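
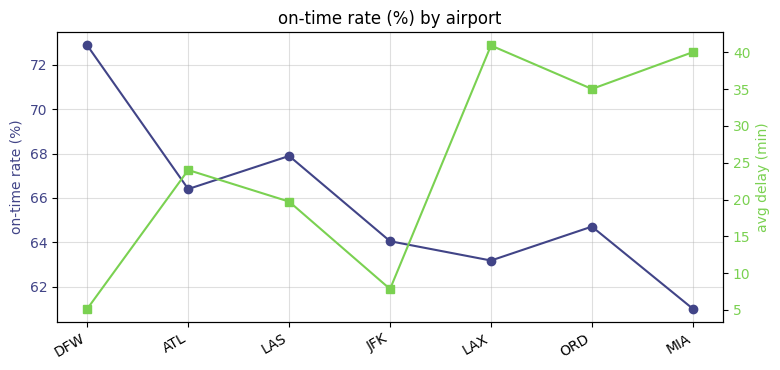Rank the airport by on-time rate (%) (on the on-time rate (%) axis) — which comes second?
LAS

Top 3 (on the on-time rate (%) axis): DFW ≈ 73, LAS ≈ 68, ATL ≈ 66.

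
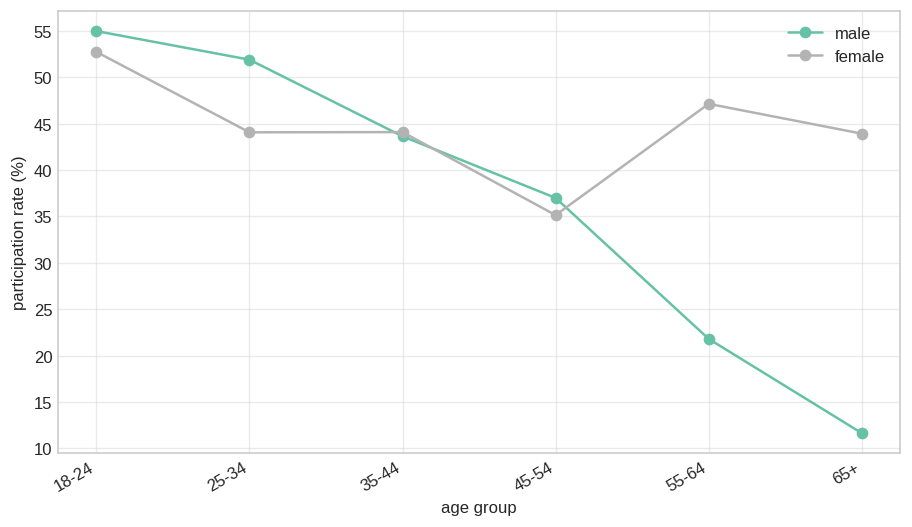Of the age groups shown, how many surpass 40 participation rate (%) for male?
Above 40: 18-24, 25-34, 35-44.

3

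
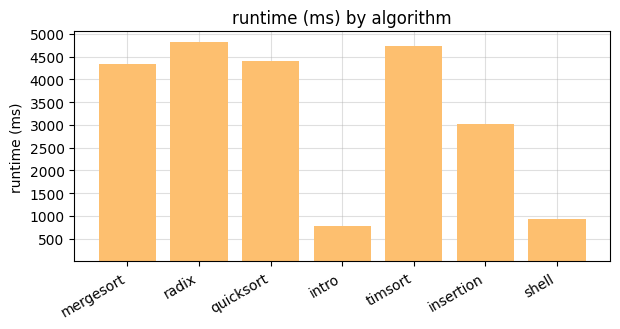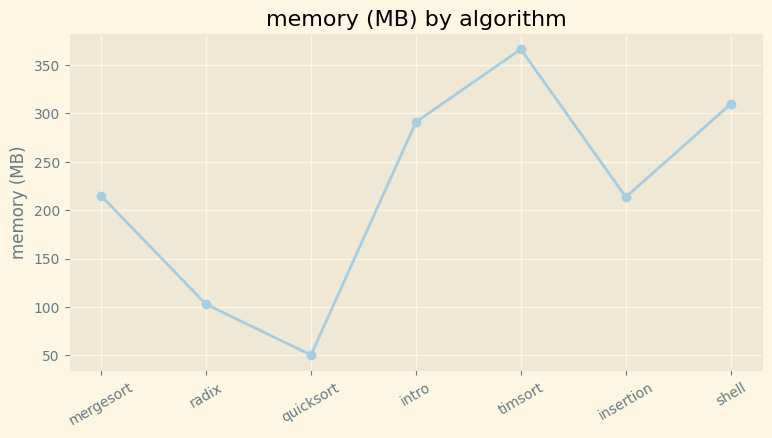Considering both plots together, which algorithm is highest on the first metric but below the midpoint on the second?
radix

Chart 2 median memory (MB) ≈ 200; below-median algorithms: radix, quicksort, insertion. Among those, radix has the highest runtime (ms) (≈ 5000).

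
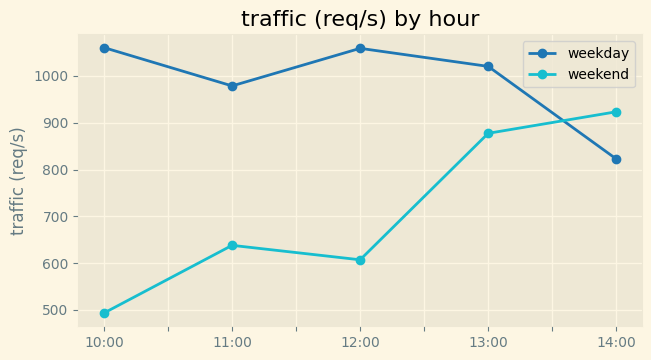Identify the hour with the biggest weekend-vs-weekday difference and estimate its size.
10:00: weekend ≈ 500, weekday ≈ 1050 → gap ≈ 550. Next-largest (12:00) is only ≈ 450.

10:00, ≈ 550 req/s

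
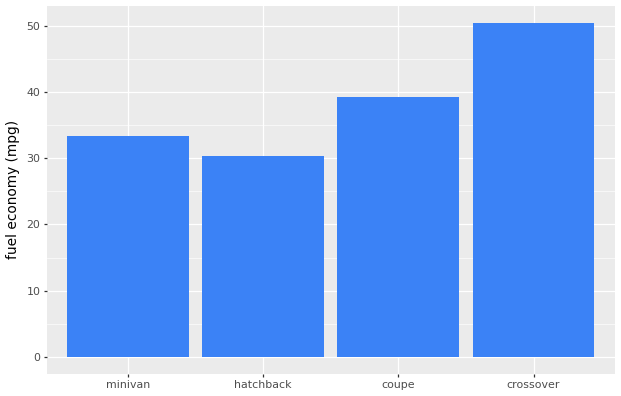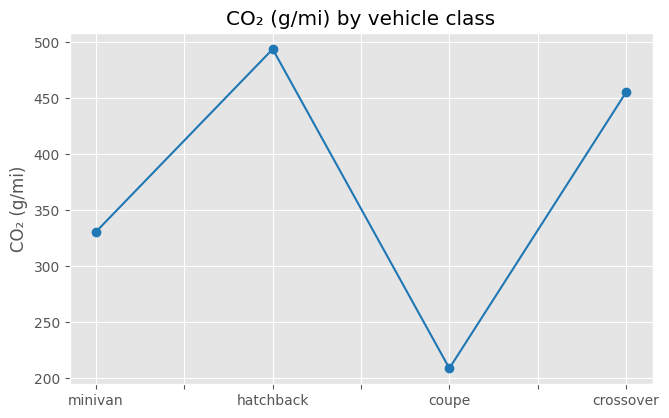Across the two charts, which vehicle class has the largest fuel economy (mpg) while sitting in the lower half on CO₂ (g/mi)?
coupe

Chart 2 median CO₂ (g/mi) ≈ 400; below-median vehicle classes: minivan, coupe. Among those, coupe has the highest fuel economy (mpg) (≈ 40).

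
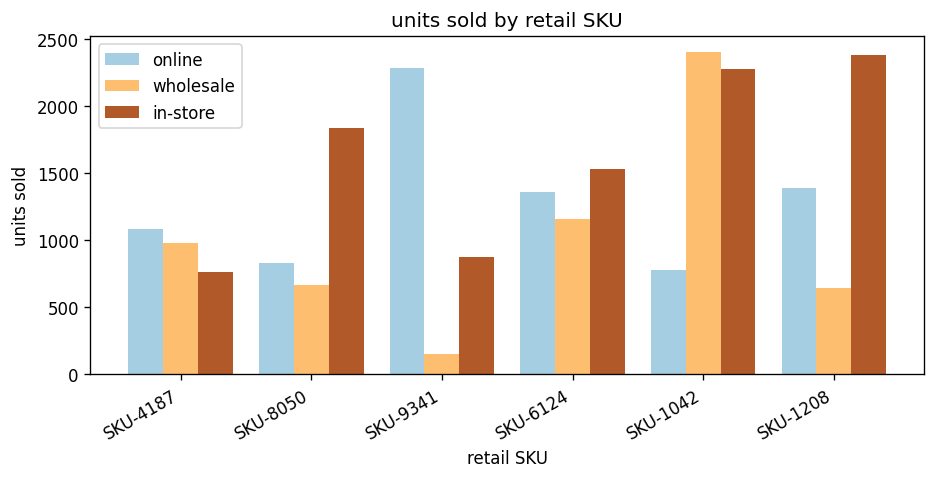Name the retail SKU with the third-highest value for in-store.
SKU-8050

Top 4 for in-store: SKU-1208 ≈ 2400, SKU-1042 ≈ 2200, SKU-8050 ≈ 1800, SKU-6124 ≈ 1600.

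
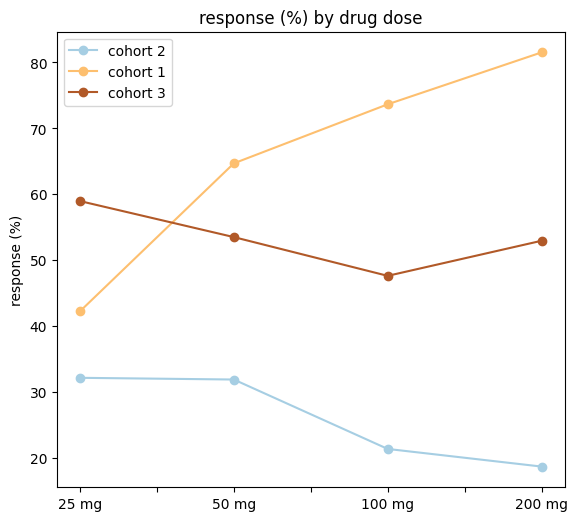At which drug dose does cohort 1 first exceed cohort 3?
25 mg: cohort 1 ≈ 40 vs cohort 3 ≈ 60 (not yet); 50 mg: cohort 1 ≈ 60 vs cohort 3 ≈ 50 (first crossover).

50 mg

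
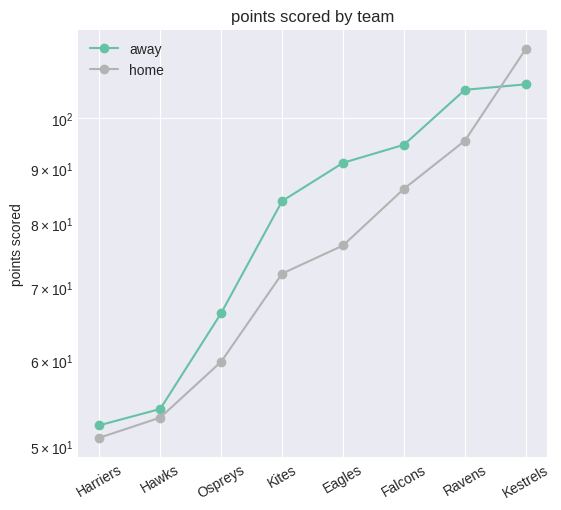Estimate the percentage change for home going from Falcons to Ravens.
≈ +11.1%

Falcons ≈ 90, Ravens ≈ 100; (100 − 90) / 90 ≈ +11.1%.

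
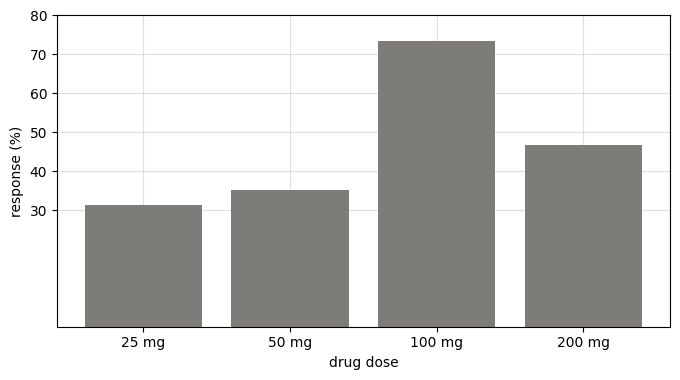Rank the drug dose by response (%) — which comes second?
200 mg

Top 3: 100 mg ≈ 70, 200 mg ≈ 50, 50 mg ≈ 40.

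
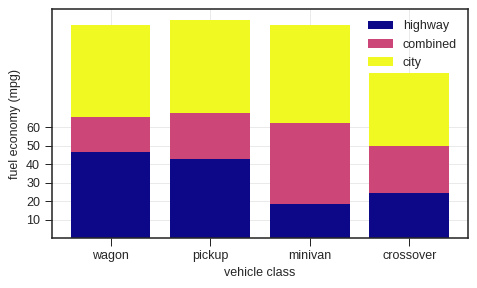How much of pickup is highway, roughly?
highway top ≈ 40, bottom ≈ 0; segment ≈ 40.

≈ 40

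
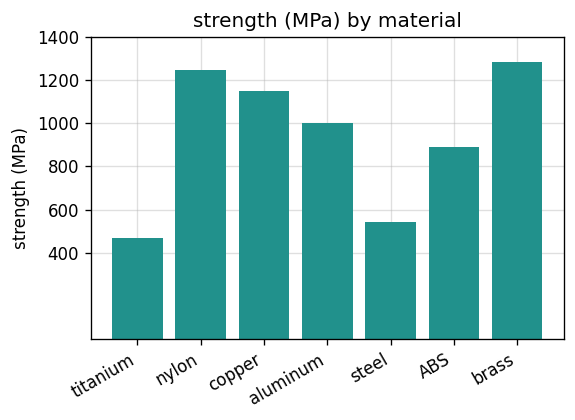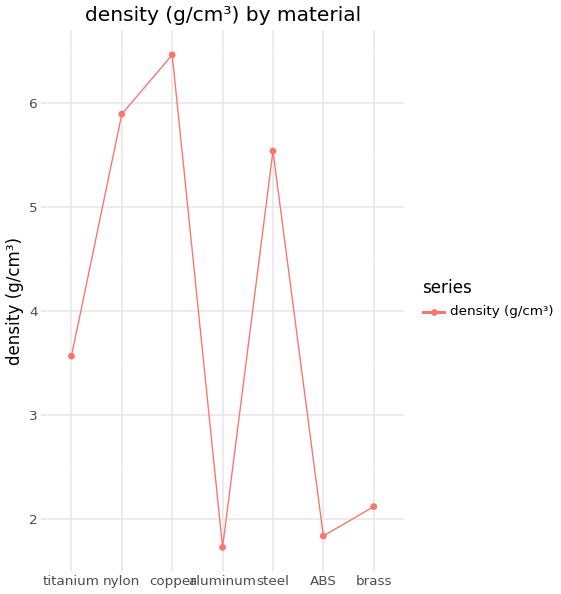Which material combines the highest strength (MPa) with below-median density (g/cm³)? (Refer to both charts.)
brass

Chart 2 median density (g/cm³) ≈ 4; below-median materials: aluminum, ABS, brass. Among those, brass has the highest strength (MPa) (≈ 1200).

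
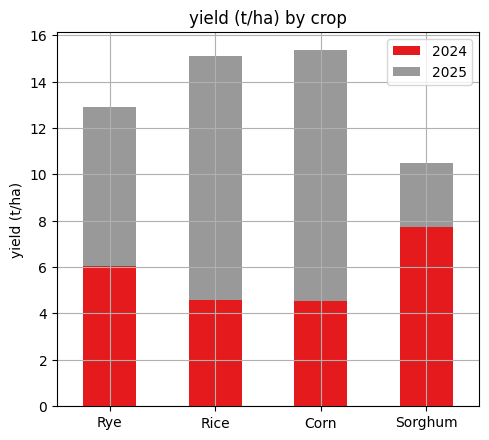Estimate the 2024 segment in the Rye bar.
≈ 6

2024 top ≈ 6, bottom ≈ 0; segment ≈ 6.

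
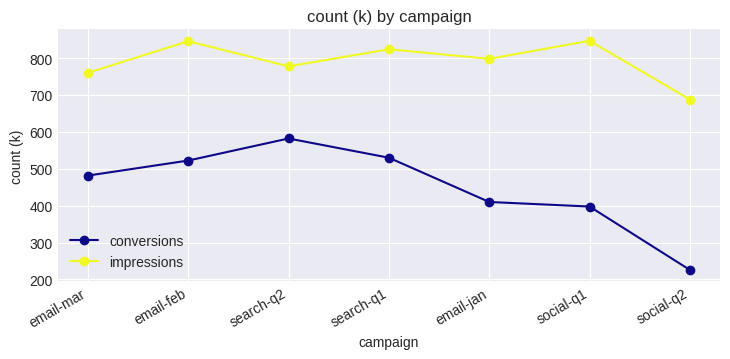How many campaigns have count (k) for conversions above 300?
6

Above 300: email-mar, email-feb, search-q2, search-q1, email-jan, social-q1.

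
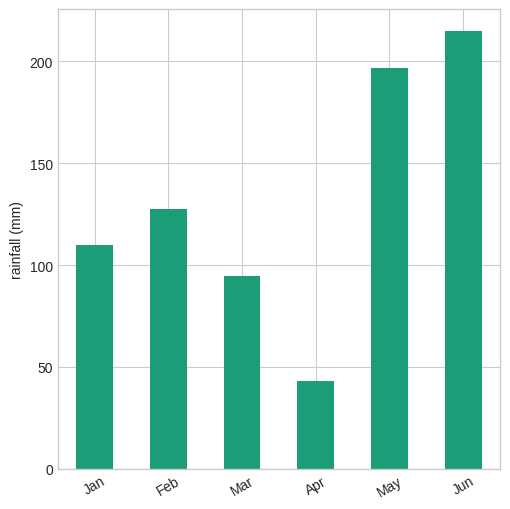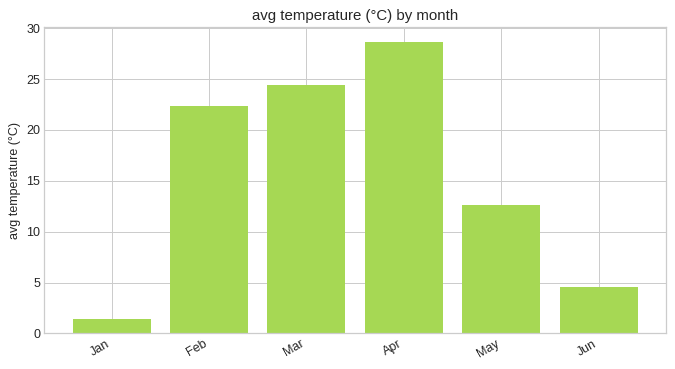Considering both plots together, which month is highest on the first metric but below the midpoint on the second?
Chart 2 median avg temperature (°C) ≈ 15; below-median months: Jan, May, Jun. Among those, Jun has the highest rainfall (mm) (≈ 220).

Jun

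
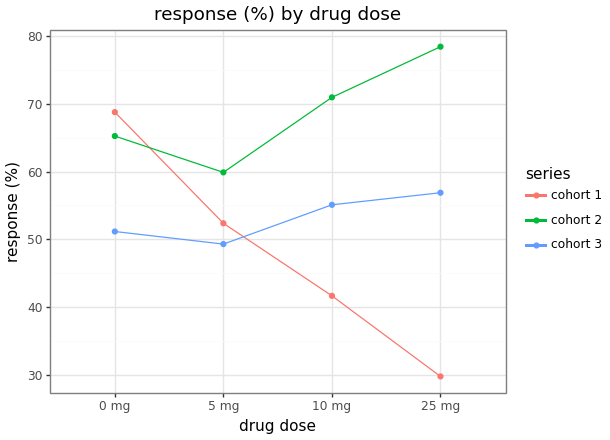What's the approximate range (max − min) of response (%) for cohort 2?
≈ 20

Max 25 mg ≈ 80, min 5 mg ≈ 60; range ≈ 20.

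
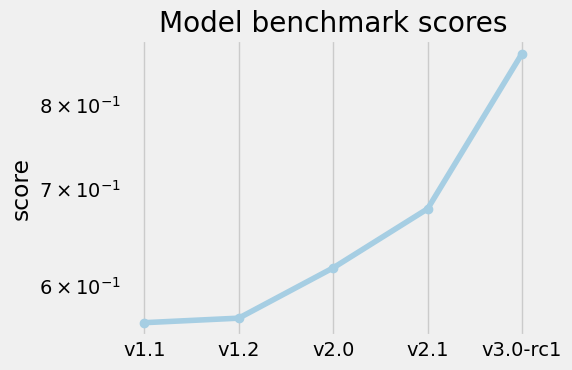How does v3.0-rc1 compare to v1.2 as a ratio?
≈ 1.55×

v3.0-rc1 ≈ 0.85, v1.2 ≈ 0.55; 0.85/0.55 ≈ 1.55.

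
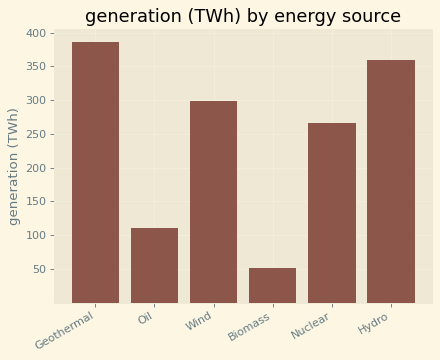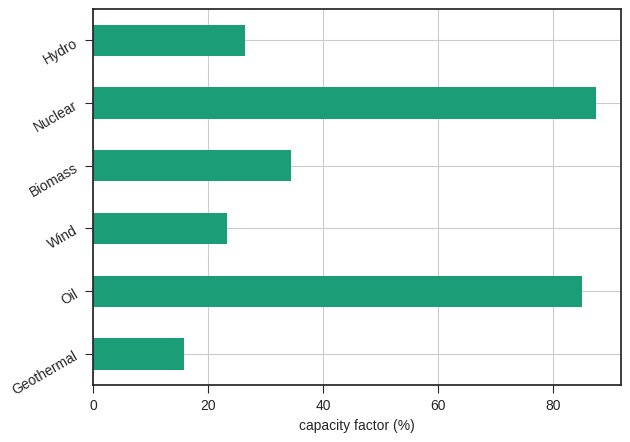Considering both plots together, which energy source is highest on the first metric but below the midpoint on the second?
Chart 2 median capacity factor (%) ≈ 30; below-median energy sources: Geothermal, Wind, Hydro. Among those, Geothermal has the highest generation (TWh) (≈ 400).

Geothermal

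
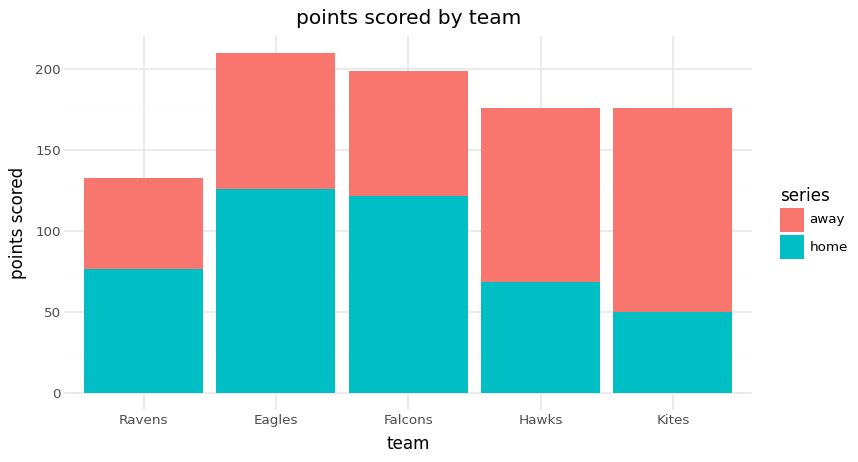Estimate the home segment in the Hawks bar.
home top ≈ 60, bottom ≈ 0; segment ≈ 60.

≈ 60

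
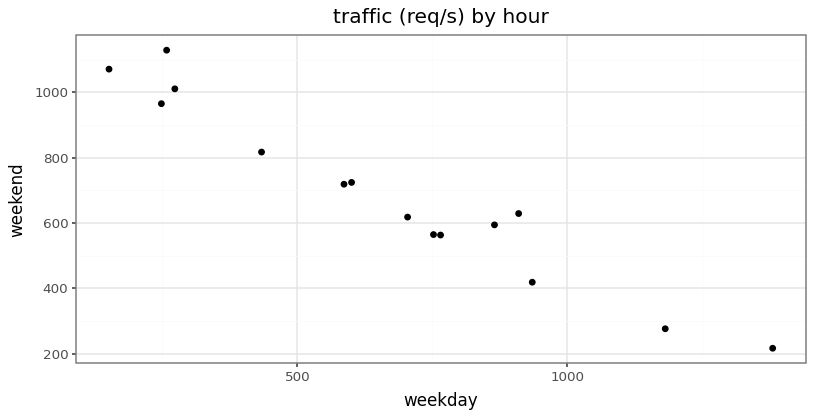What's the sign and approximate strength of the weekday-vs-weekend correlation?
Points are negatively correlated; strong (|r| ≈ 1.0).

negative, strong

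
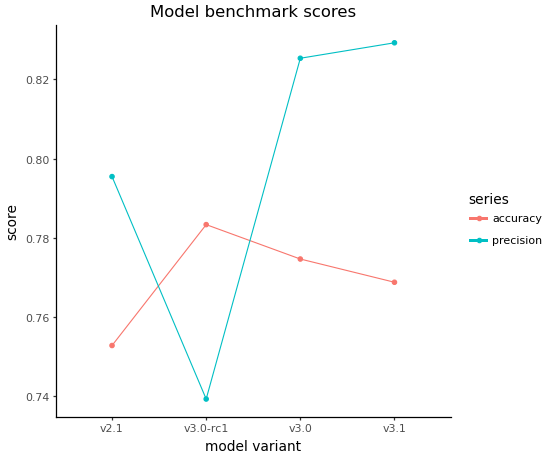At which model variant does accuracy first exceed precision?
v3.0-rc1

v2.1: accuracy ≈ 0.75 vs precision ≈ 0.80 (not yet); v3.0-rc1: accuracy ≈ 0.78 vs precision ≈ 0.74 (first crossover).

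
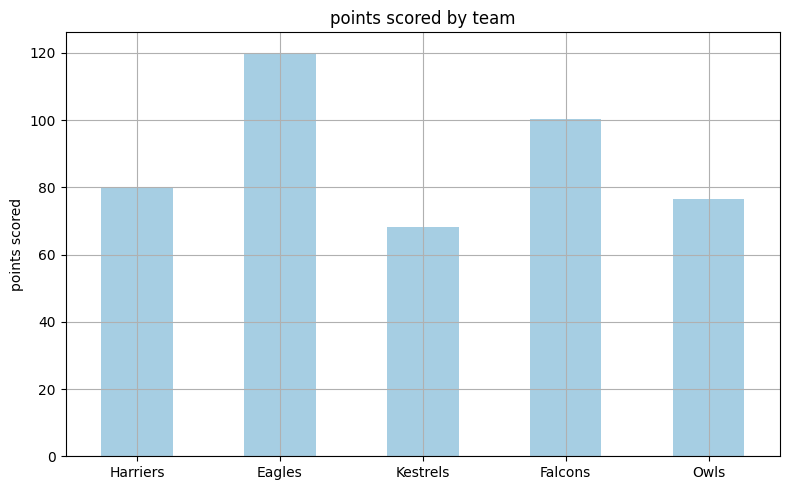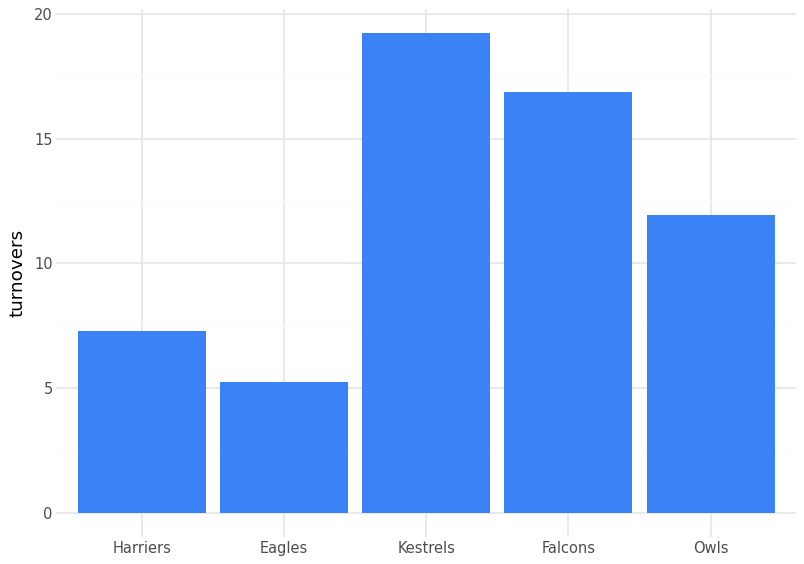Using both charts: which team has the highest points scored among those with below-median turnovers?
Eagles

Chart 2 median turnovers ≈ 12; below-median teams: Harriers, Eagles. Among those, Eagles has the highest points scored (≈ 120).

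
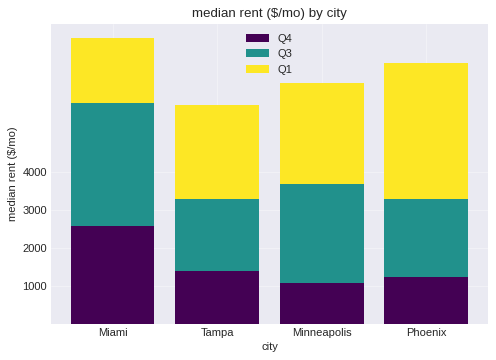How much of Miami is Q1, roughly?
≈ 2000

Q1 top ≈ 8000, bottom ≈ 6000; segment ≈ 2000.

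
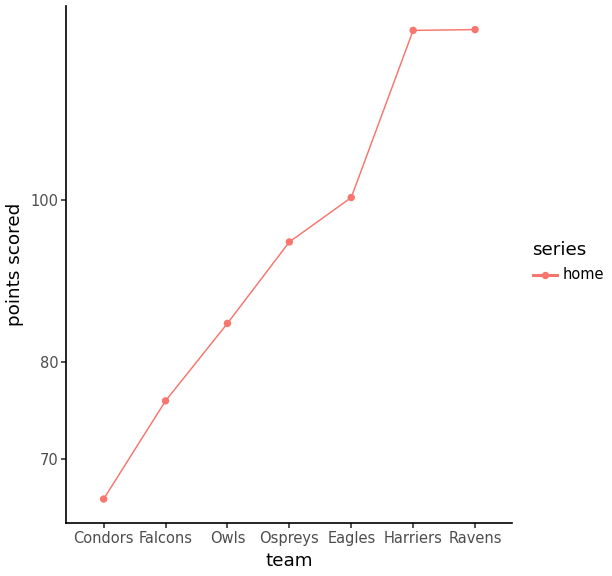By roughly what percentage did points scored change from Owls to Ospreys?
≈ +12.5%

Owls ≈ 80, Ospreys ≈ 90; (90 − 80) / 80 ≈ +12.5%.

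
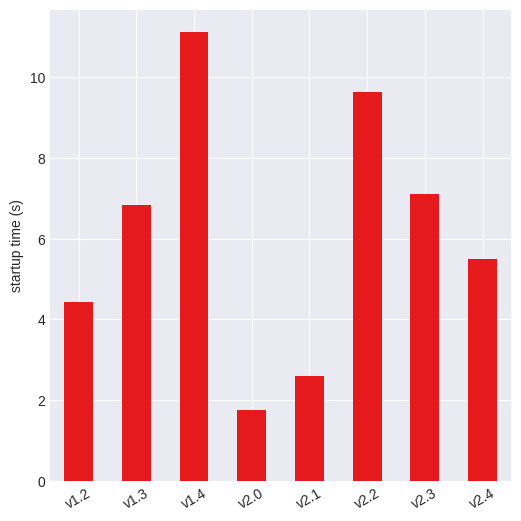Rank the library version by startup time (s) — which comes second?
Top 3: v1.4 ≈ 11, v2.2 ≈ 10, v2.3 ≈ 7.

v2.2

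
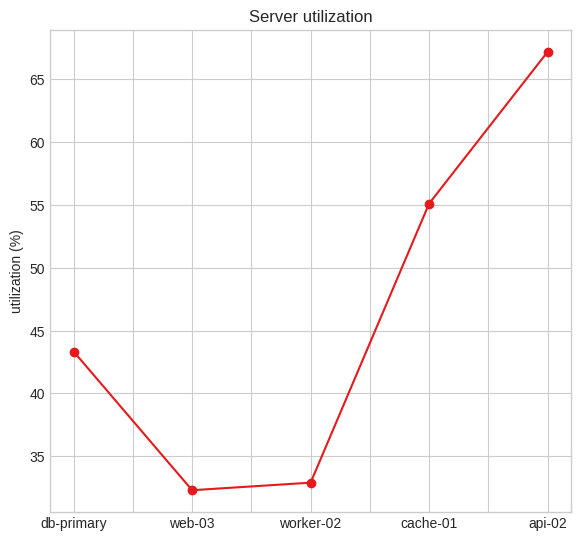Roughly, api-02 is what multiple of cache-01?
≈ 1.18×

api-02 ≈ 65, cache-01 ≈ 55; 65/55 ≈ 1.18.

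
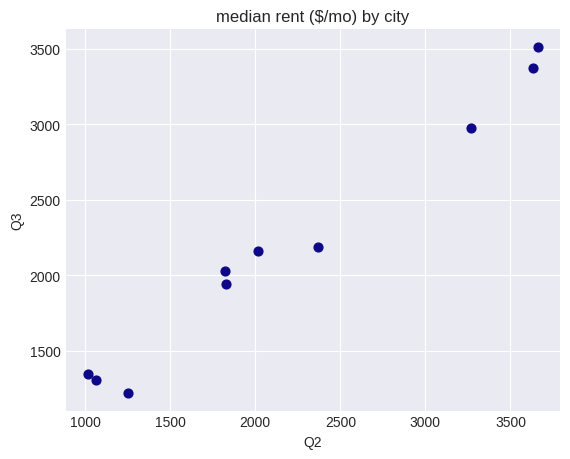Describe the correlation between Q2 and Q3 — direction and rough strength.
Points are positively correlated; strong (|r| ≈ 1.0).

positive, strong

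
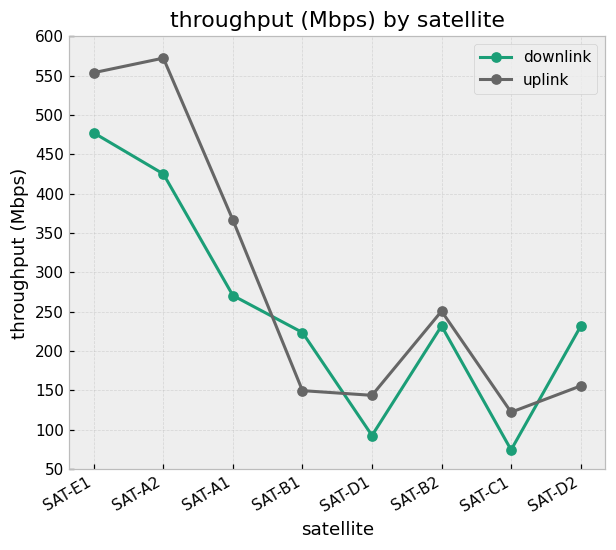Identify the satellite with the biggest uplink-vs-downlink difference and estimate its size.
SAT-A2, ≈ 150 Mbps

SAT-A2: uplink ≈ 550, downlink ≈ 400 → gap ≈ 150. Next-largest (SAT-A1) is only ≈ 100.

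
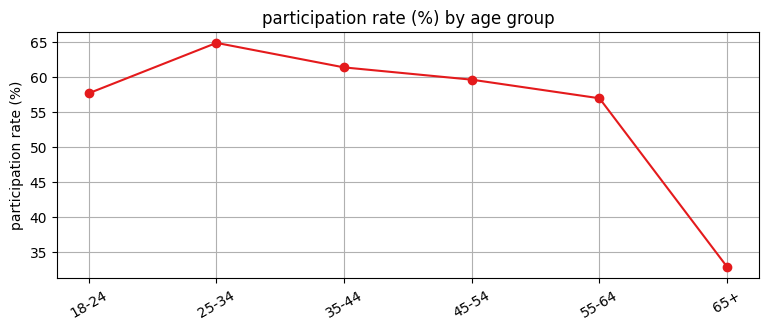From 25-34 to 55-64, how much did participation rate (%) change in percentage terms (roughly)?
25-34 ≈ 65, 55-64 ≈ 55; (55 − 65) / 65 ≈ -15.4%.

≈ -15.4%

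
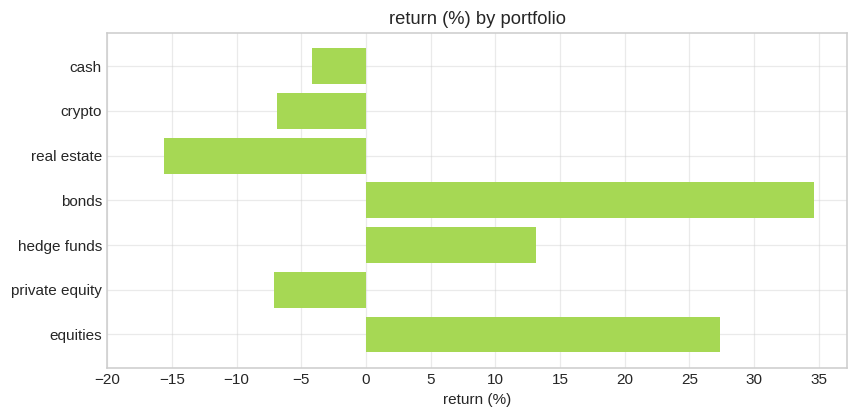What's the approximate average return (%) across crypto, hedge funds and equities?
≈ 12

(-5 + 15 + 25) / 3 ≈ 12.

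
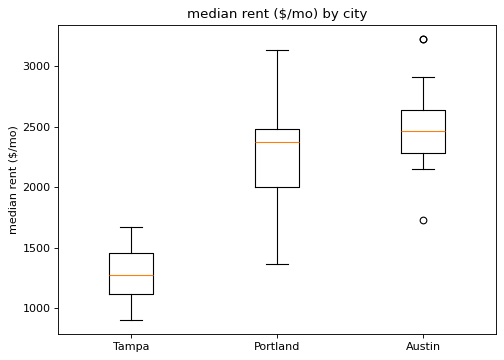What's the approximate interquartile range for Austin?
≈ 400

Q3 ≈ 2600, Q1 ≈ 2200; IQR ≈ 400.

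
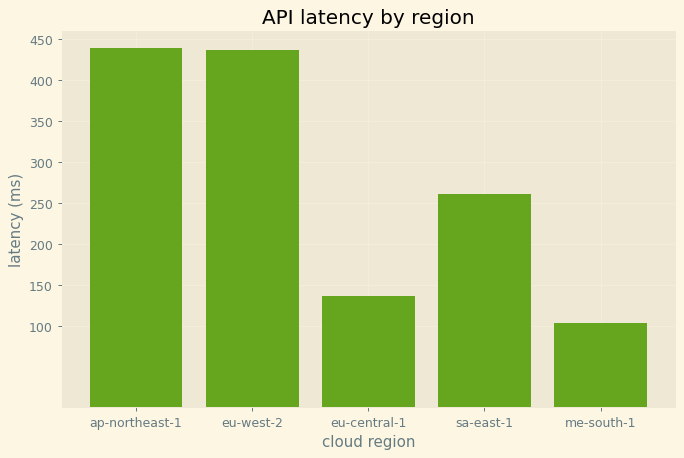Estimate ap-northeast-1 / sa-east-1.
≈ 1.8×

ap-northeast-1 ≈ 450, sa-east-1 ≈ 250; 450/250 ≈ 1.8.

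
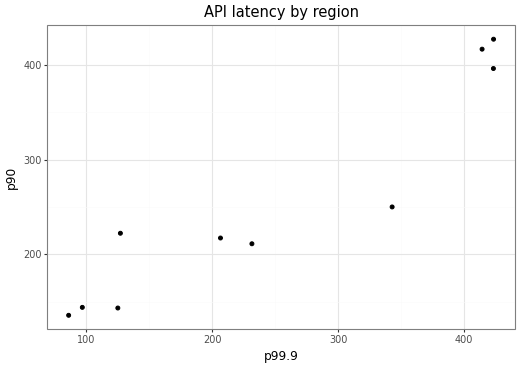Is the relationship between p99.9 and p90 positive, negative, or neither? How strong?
Points are positively correlated; strong (|r| ≈ 0.9).

positive, strong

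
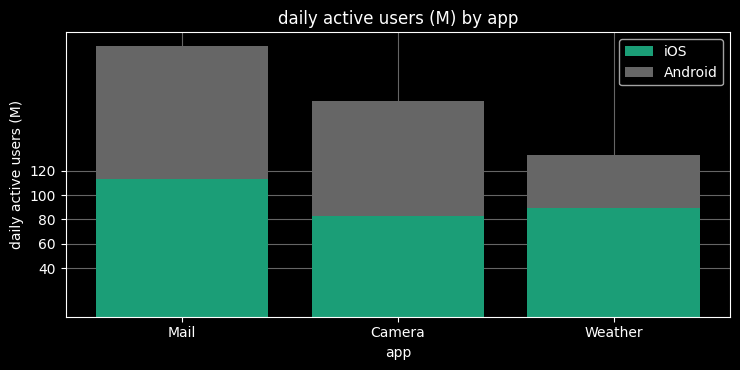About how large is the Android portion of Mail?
≈ 100

Android top ≈ 220, bottom ≈ 120; segment ≈ 100.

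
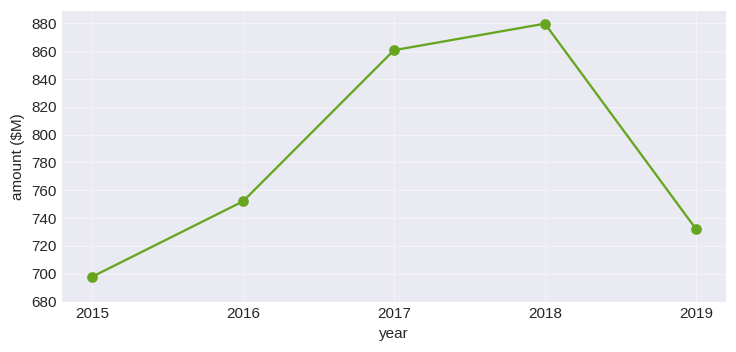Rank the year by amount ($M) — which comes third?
Top 4: 2018 ≈ 880, 2017 ≈ 860, 2016 ≈ 760, 2019 ≈ 740.

2016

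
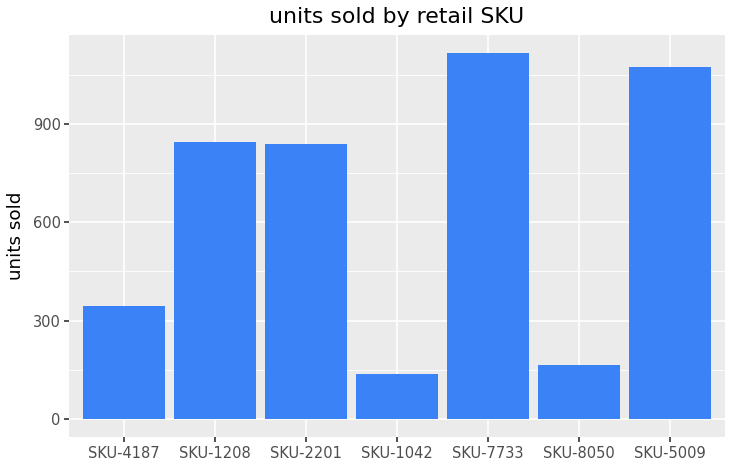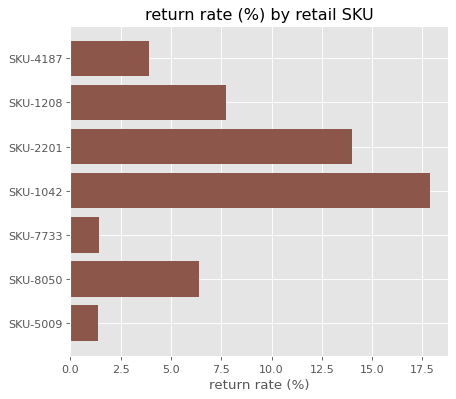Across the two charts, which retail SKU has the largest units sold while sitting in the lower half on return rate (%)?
Chart 2 median return rate (%) ≈ 6; below-median retail SKUs: SKU-4187, SKU-7733, SKU-5009. Among those, SKU-7733 has the highest units sold (≈ 1200).

SKU-7733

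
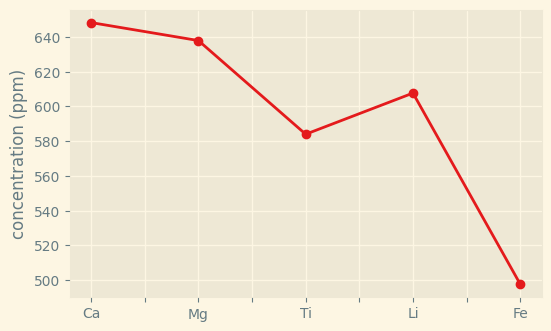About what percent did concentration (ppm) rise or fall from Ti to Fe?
≈ -13.8%

Ti ≈ 580, Fe ≈ 500; (500 − 580) / 580 ≈ -13.8%.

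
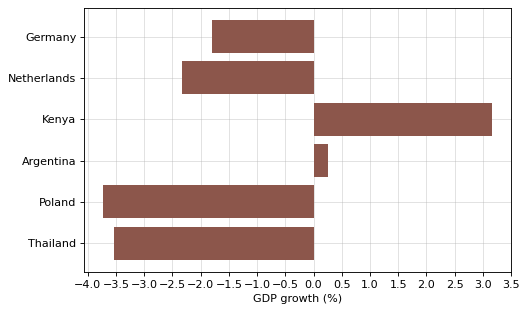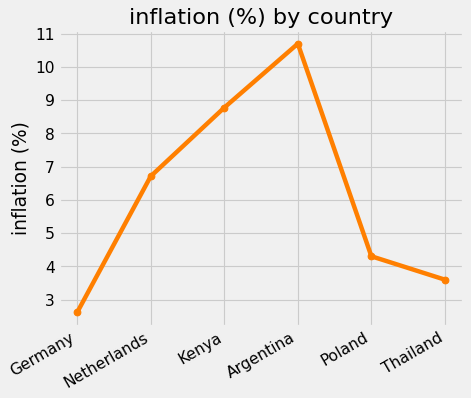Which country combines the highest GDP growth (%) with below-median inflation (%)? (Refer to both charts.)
Chart 2 median inflation (%) ≈ 6; below-median countries: Germany, Poland, Thailand. Among those, Germany has the highest GDP growth (%) (≈ -2).

Germany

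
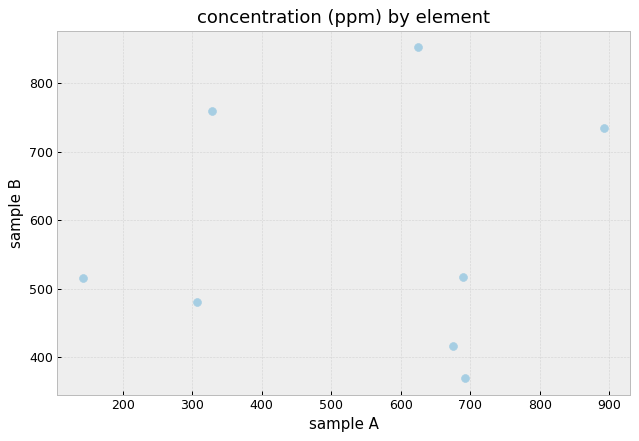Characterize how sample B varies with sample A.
no clear correlation

Points are roughly uncorrelated; weak (|r| ≈ 0.1).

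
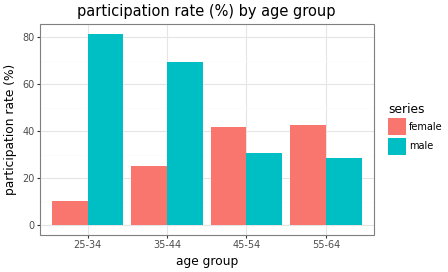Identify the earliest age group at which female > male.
35-44: female ≈ 30 vs male ≈ 70 (not yet); 45-54: female ≈ 40 vs male ≈ 30 (first crossover).

45-54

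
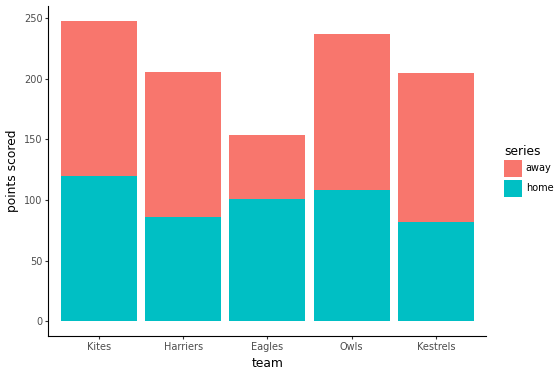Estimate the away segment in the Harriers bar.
≈ 125

away top ≈ 200, bottom ≈ 75; segment ≈ 125.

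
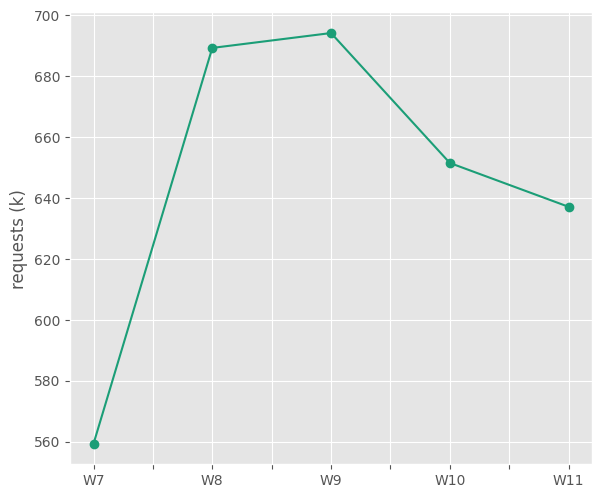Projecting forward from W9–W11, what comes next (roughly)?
Last three: 700, 660, 640 → slope ≈ -30/step → next ≈ 610.

≈ 610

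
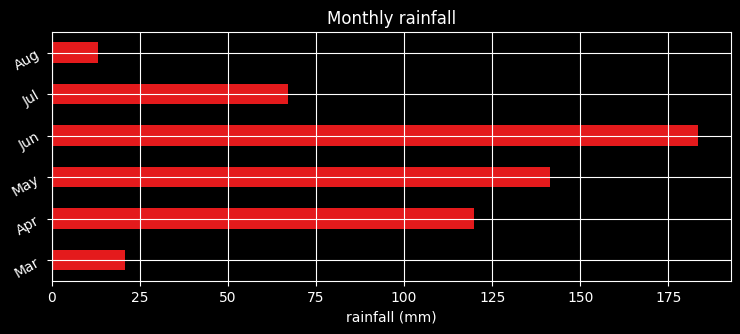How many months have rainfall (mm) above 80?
Above 80: Apr, May, Jun.

3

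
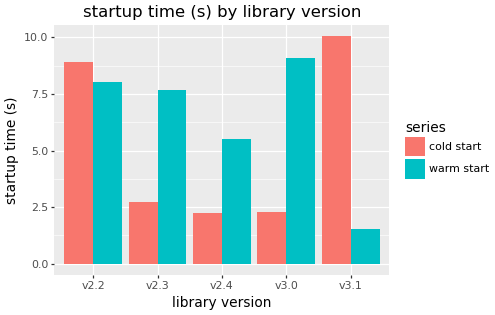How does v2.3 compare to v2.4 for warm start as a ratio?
≈ 1.6×

v2.3 ≈ 8, v2.4 ≈ 5; 8/5 ≈ 1.6.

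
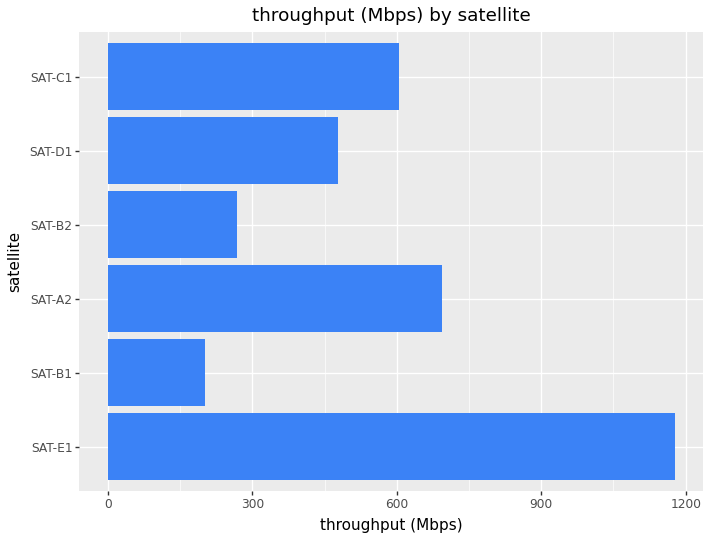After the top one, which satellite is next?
SAT-A2

Top 3: SAT-E1 ≈ 1200, SAT-A2 ≈ 700, SAT-C1 ≈ 600.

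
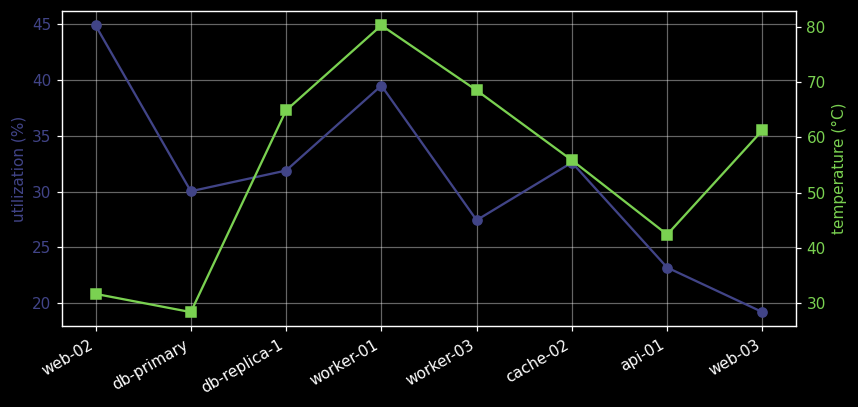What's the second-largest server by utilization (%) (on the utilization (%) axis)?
Top 3 (on the utilization (%) axis): web-02 ≈ 45, worker-01 ≈ 40, cache-02 ≈ 35.

worker-01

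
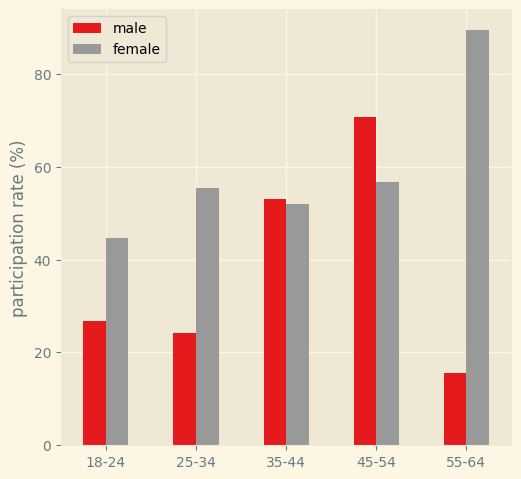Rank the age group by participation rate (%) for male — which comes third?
18-24

Top 4 for male: 45-54 ≈ 70, 35-44 ≈ 50, 18-24 ≈ 30, 25-34 ≈ 20.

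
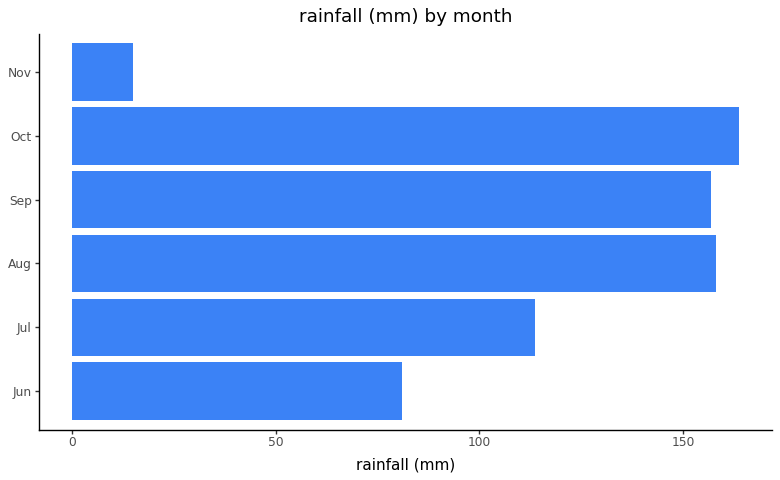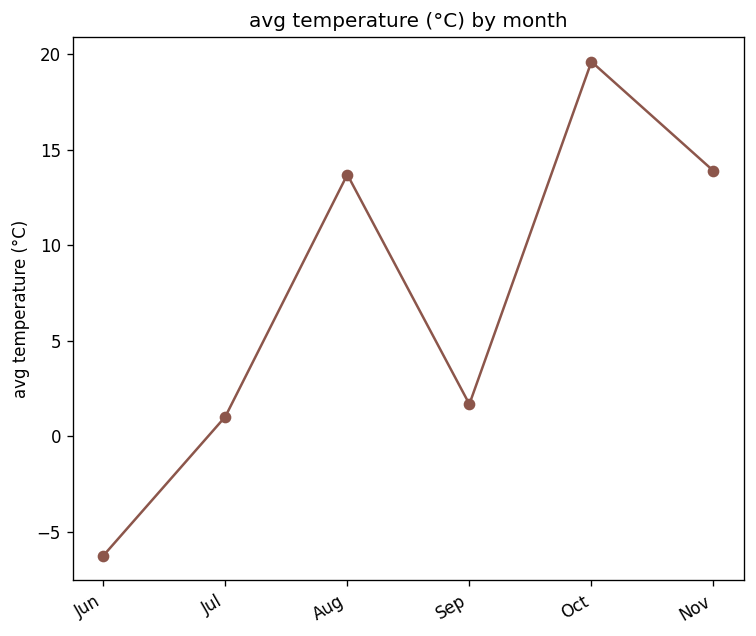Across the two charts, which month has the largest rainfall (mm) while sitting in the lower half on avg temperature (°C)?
Chart 2 median avg temperature (°C) ≈ 8; below-median months: Jun, Jul, Sep. Among those, Sep has the highest rainfall (mm) (≈ 160).

Sep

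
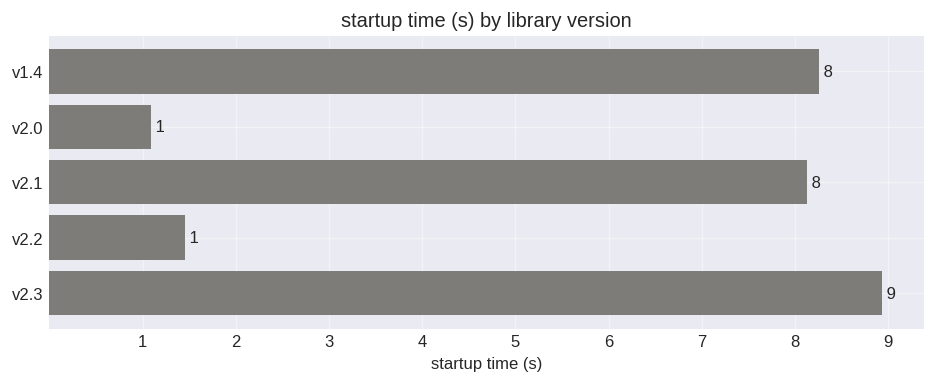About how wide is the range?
≈ 8

Max v2.3 ≈ 9, min v2.0 ≈ 1; range ≈ 8.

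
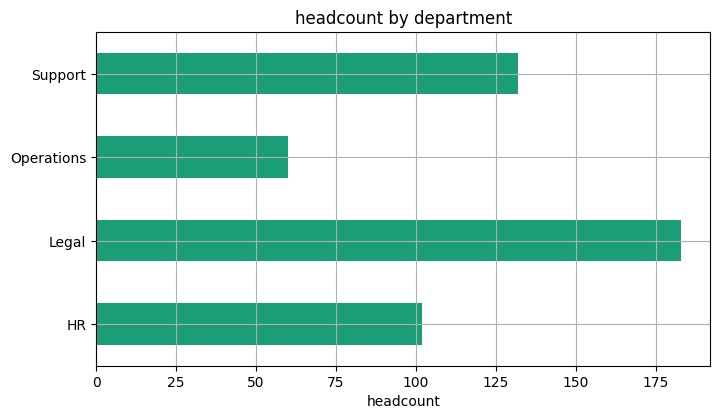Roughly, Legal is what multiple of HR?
Legal ≈ 180, HR ≈ 100; 180/100 ≈ 1.8.

≈ 1.8×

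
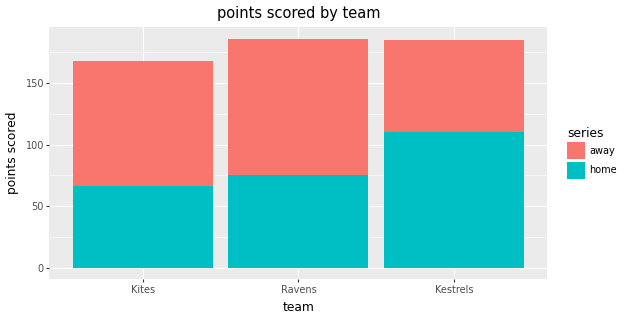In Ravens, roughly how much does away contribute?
≈ 100

away top ≈ 180, bottom ≈ 80; segment ≈ 100.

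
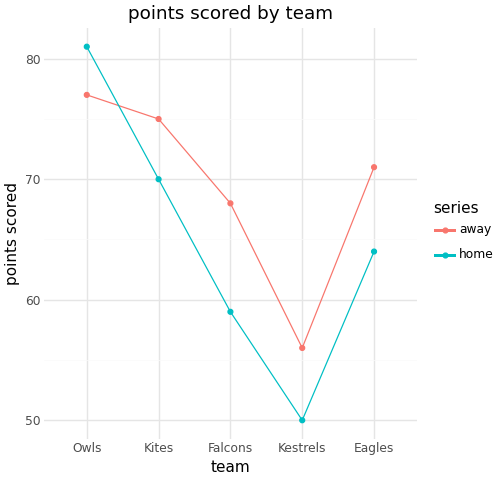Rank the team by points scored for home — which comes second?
Top 3 for home: Owls ≈ 80, Kites ≈ 70, Eagles ≈ 65.

Kites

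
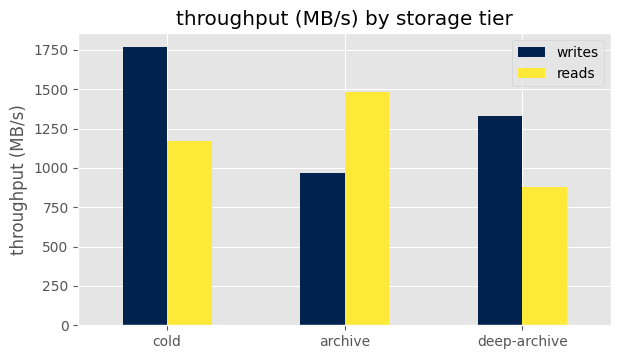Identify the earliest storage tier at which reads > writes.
cold: reads ≈ 1200 vs writes ≈ 1800 (not yet); archive: reads ≈ 1400 vs writes ≈ 1000 (first crossover).

archive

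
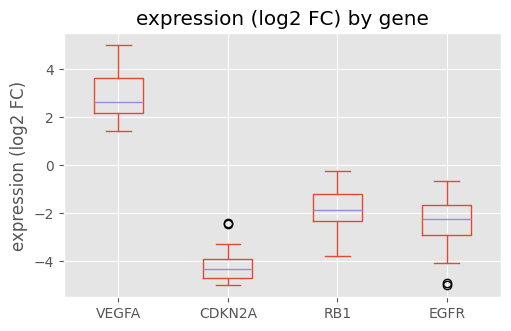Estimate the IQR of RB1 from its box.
Q3 ≈ -1, Q1 ≈ -2; IQR ≈ 1.

≈ 1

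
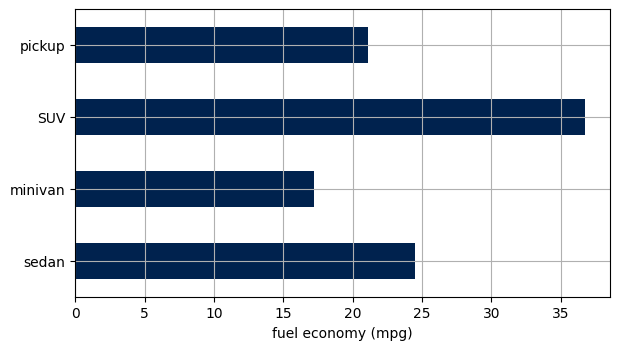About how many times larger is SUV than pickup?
SUV ≈ 35, pickup ≈ 20; 35/20 ≈ 1.75.

≈ 1.75×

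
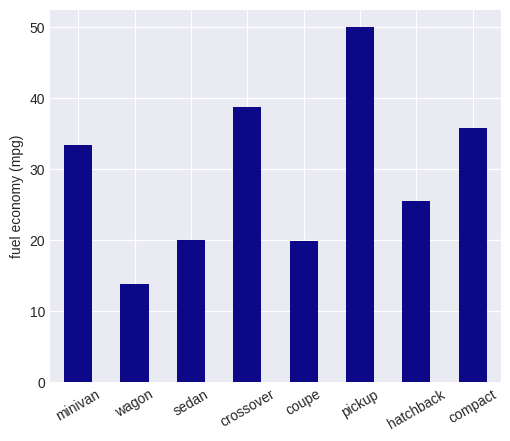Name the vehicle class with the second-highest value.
Top 3: pickup ≈ 50, crossover ≈ 40, compact ≈ 35.

crossover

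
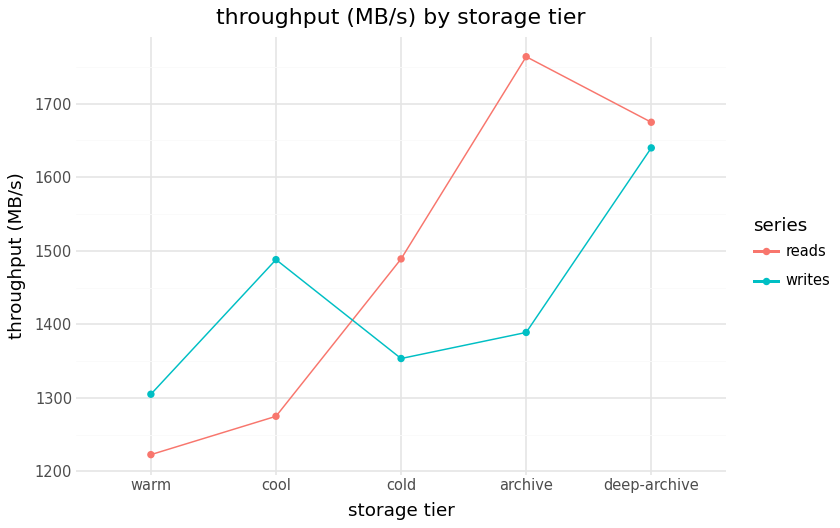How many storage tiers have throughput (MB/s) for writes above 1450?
Above 1450: cool, deep-archive.

2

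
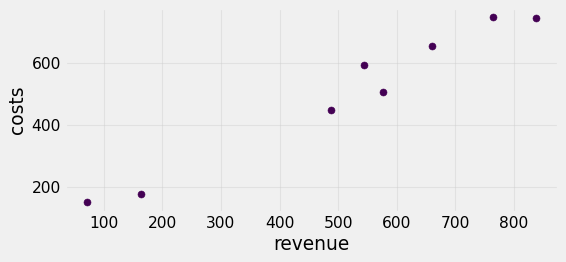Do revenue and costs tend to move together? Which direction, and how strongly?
positive, strong

Points are positively correlated; strong (|r| ≈ 1.0).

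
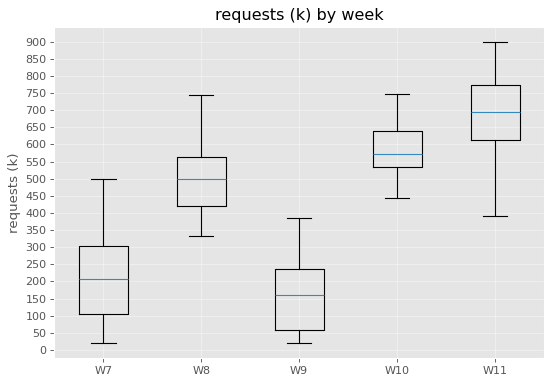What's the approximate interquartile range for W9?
≈ 200

Q3 ≈ 250, Q1 ≈ 50; IQR ≈ 200.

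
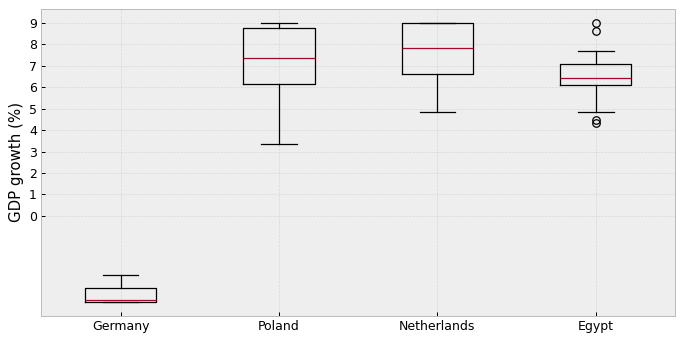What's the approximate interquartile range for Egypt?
≈ 1

Q3 ≈ 7, Q1 ≈ 6; IQR ≈ 1.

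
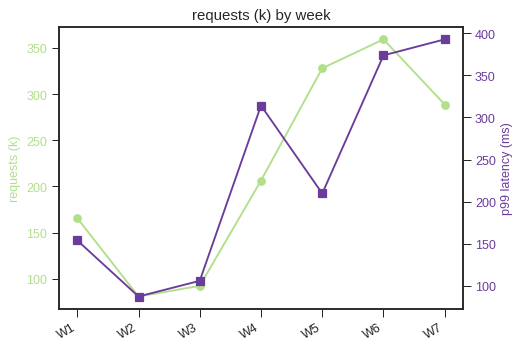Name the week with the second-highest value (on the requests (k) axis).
W5

Top 3 (on the requests (k) axis): W6 ≈ 350, W5 ≈ 325, W7 ≈ 300.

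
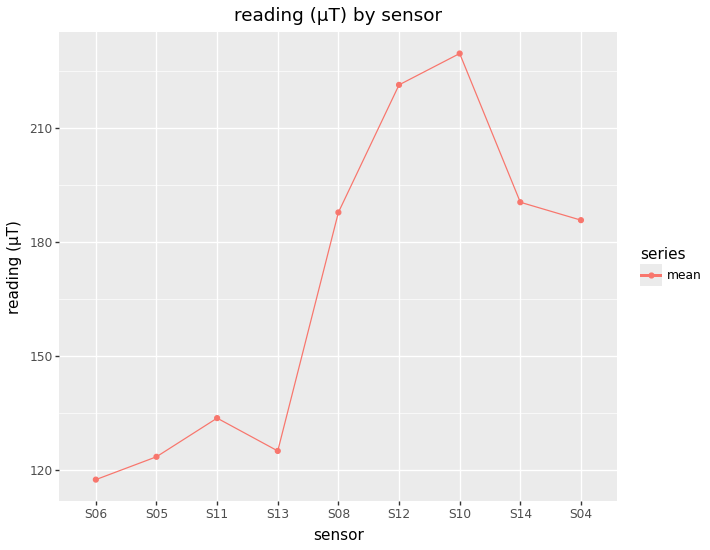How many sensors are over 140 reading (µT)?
5

Above 140: S08, S12, S10, S14, S04.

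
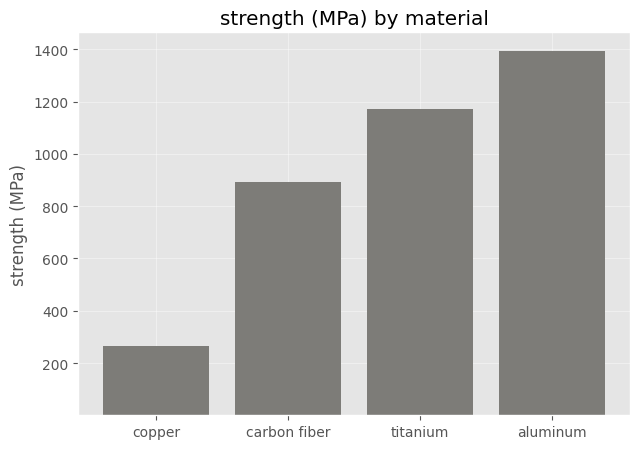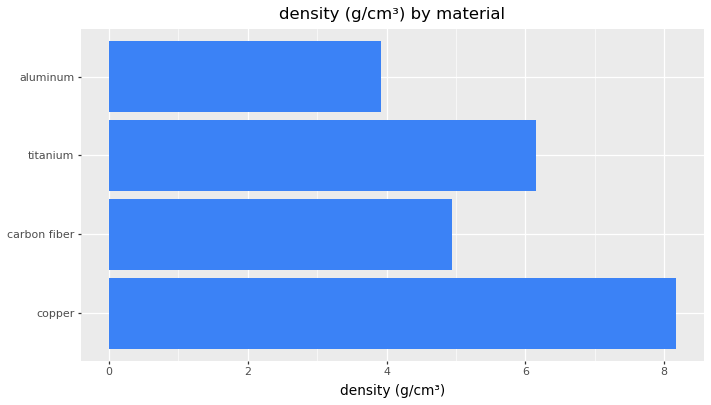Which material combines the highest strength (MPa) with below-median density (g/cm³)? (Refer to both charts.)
aluminum

Chart 2 median density (g/cm³) ≈ 6; below-median materials: carbon fiber, aluminum. Among those, aluminum has the highest strength (MPa) (≈ 1400).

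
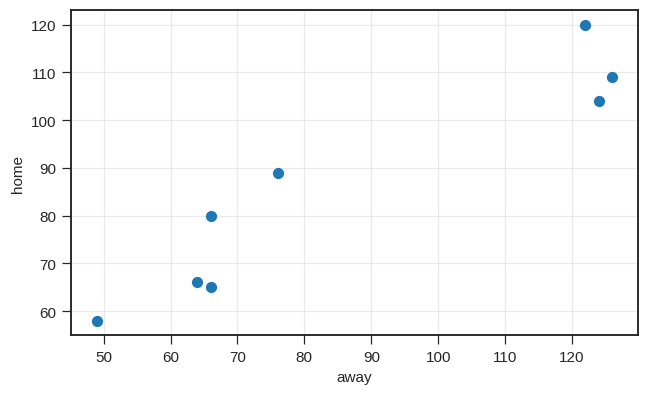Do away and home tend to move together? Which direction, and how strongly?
Points are positively correlated; strong (|r| ≈ 0.9).

positive, strong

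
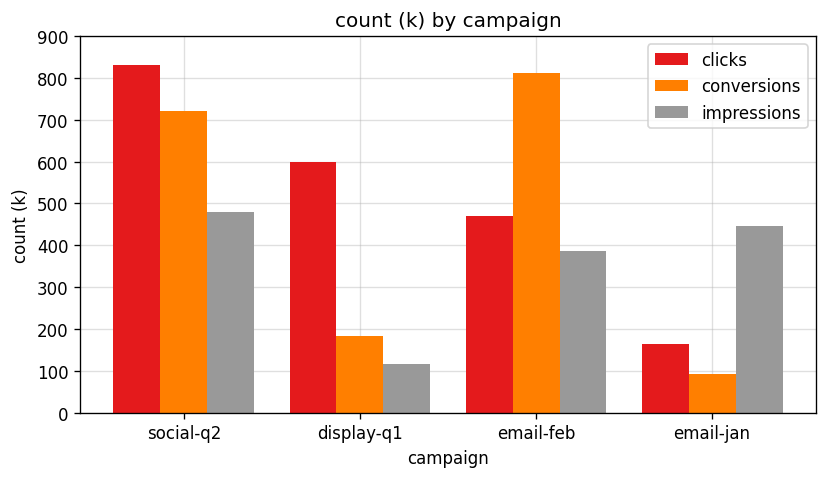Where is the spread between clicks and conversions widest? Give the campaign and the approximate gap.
display-q1, ≈ 400 k

display-q1: clicks ≈ 600, conversions ≈ 200 → gap ≈ 400. Next-largest (email-feb) is only ≈ 300.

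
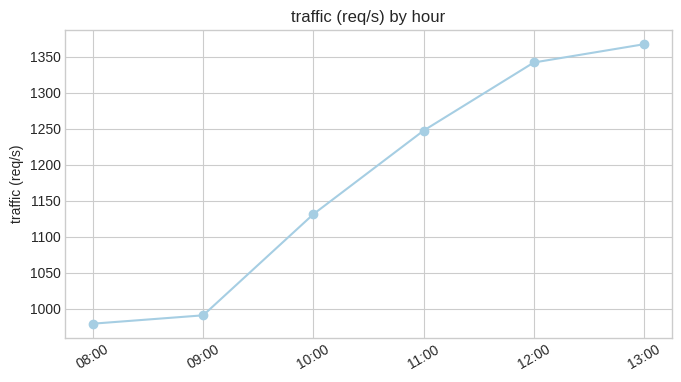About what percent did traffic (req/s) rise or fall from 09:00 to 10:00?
09:00 ≈ 1000, 10:00 ≈ 1150; (1150 − 1000) / 1000 ≈ +15%.

≈ +15%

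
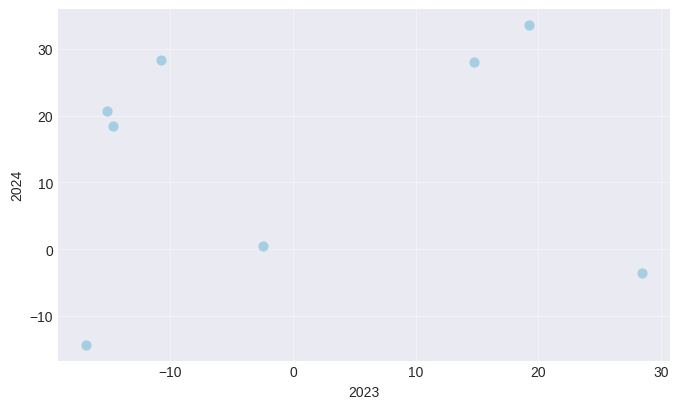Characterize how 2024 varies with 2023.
no clear correlation

Points are roughly uncorrelated; weak (|r| ≈ 0.1).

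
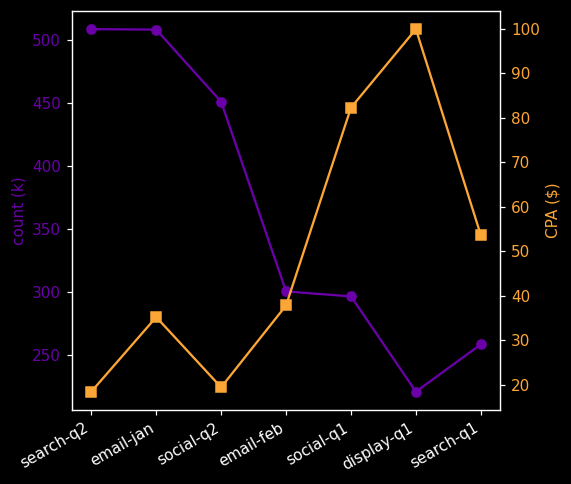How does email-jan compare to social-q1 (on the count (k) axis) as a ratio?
email-jan ≈ 500, social-q1 ≈ 300; 500/300 ≈ 1.67.

≈ 1.67×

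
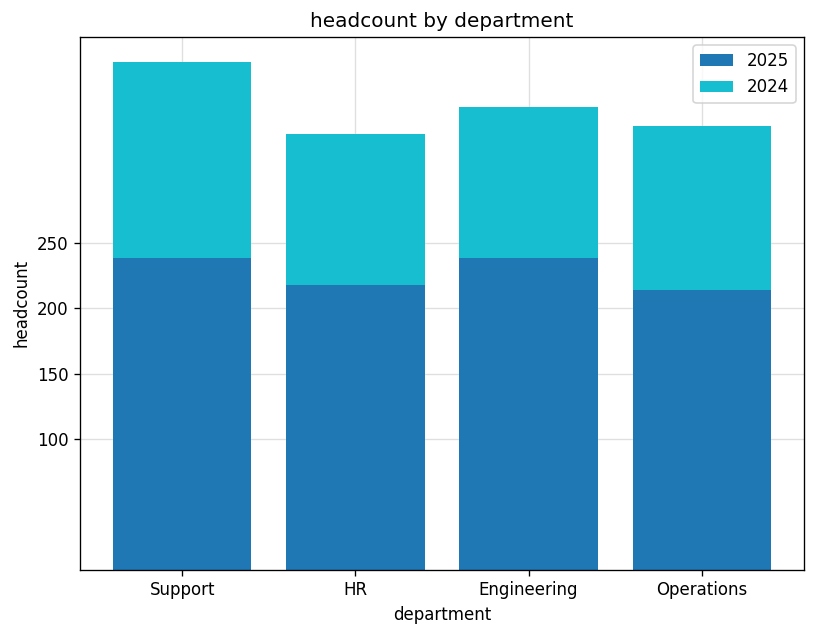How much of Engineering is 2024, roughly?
2024 top ≈ 350, bottom ≈ 250; segment ≈ 100.

≈ 100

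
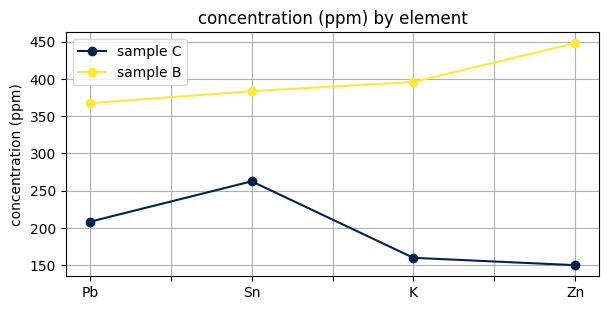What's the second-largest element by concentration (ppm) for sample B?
Top 3 for sample B: Zn ≈ 450, K ≈ 400, Sn ≈ 375.

K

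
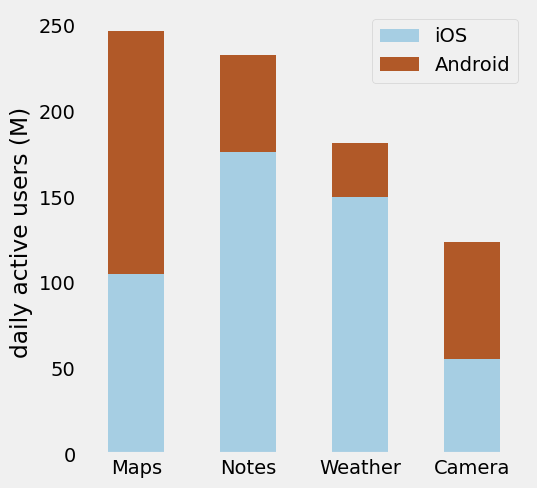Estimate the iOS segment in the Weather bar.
iOS top ≈ 150, bottom ≈ 0; segment ≈ 150.

≈ 150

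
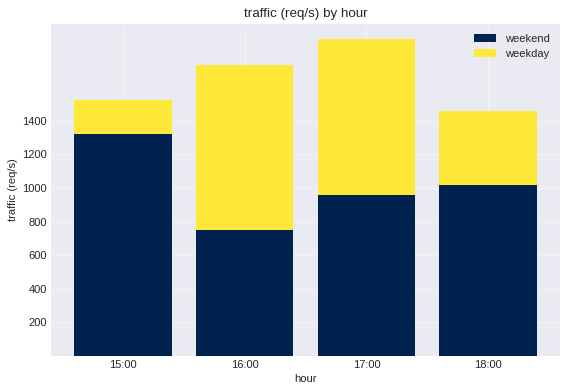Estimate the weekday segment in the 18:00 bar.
weekday top ≈ 1400, bottom ≈ 1000; segment ≈ 400.

≈ 400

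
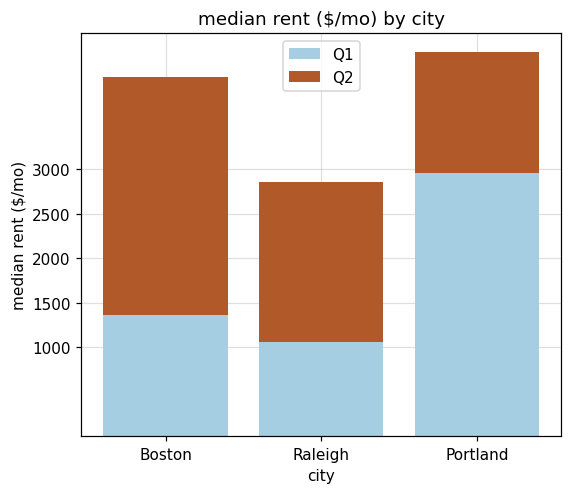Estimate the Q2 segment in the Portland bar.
Q2 top ≈ 4500, bottom ≈ 3000; segment ≈ 1500.

≈ 1500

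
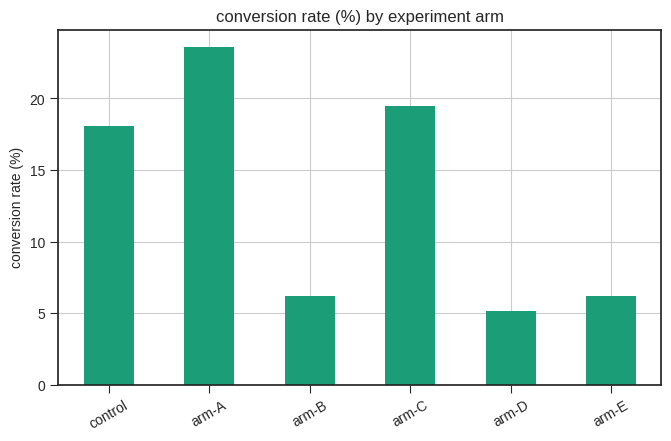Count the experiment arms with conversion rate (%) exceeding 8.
3

Above 8: control, arm-A, arm-C.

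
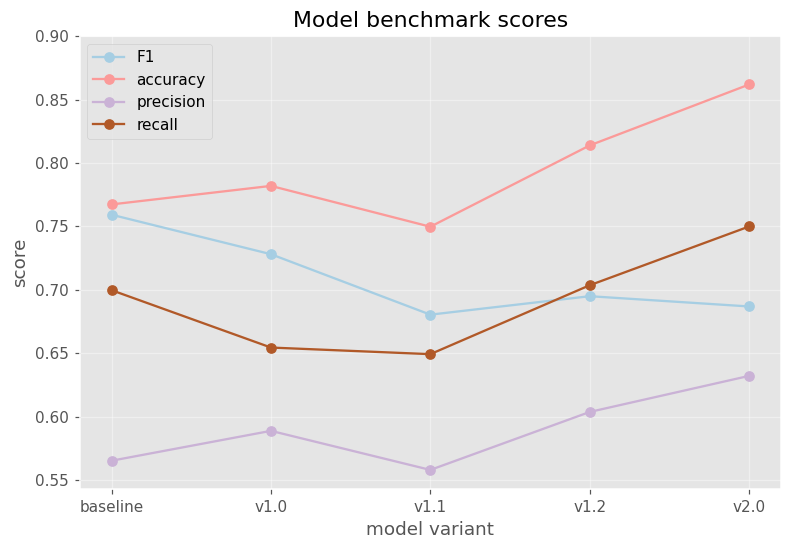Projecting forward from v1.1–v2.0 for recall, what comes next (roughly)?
≈ 0.8

Last three: 0.65, 0.70, 0.75 → slope ≈ 0.05/step → next ≈ 0.8.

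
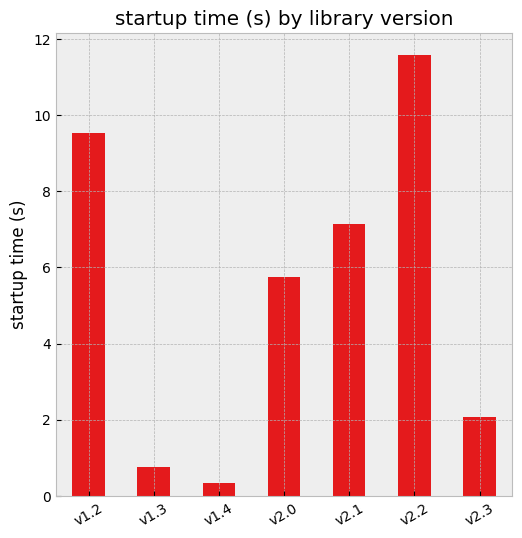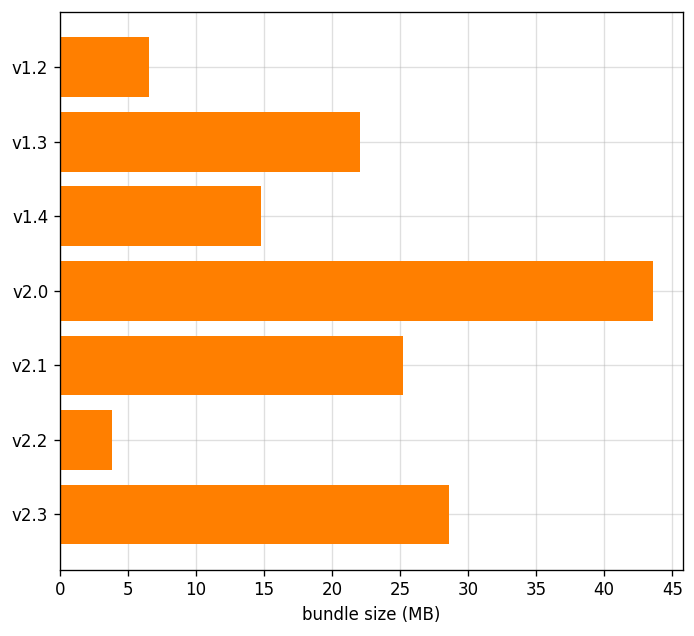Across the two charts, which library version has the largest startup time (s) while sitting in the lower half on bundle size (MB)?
Chart 2 median bundle size (MB) ≈ 20; below-median library versions: v1.2, v1.4, v2.2. Among those, v2.2 has the highest startup time (s) (≈ 12).

v2.2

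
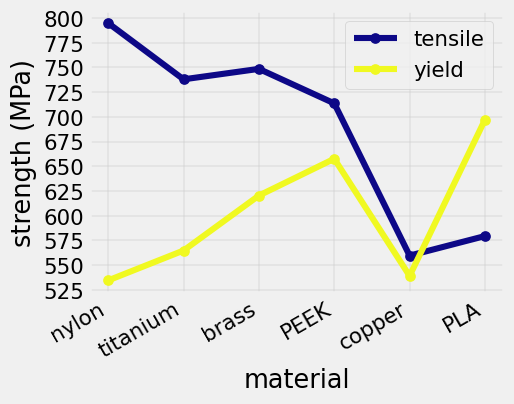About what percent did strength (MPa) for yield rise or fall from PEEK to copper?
PEEK ≈ 650, copper ≈ 550; (550 − 650) / 650 ≈ -15.4%.

≈ -15.4%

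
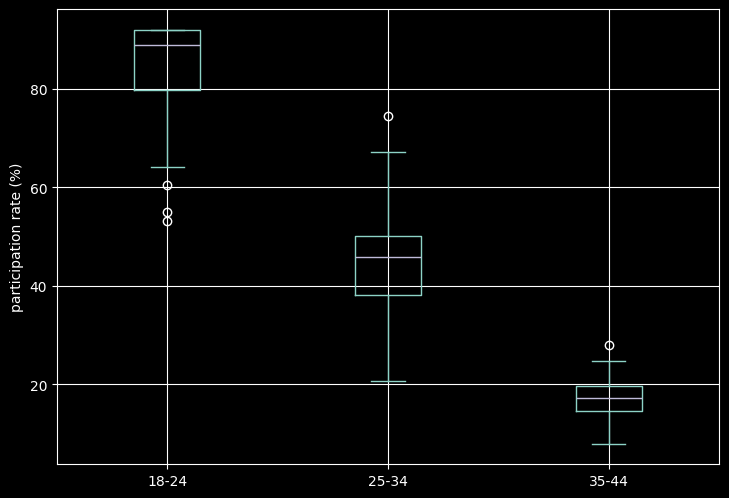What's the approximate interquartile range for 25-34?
≈ 10

Q3 ≈ 50, Q1 ≈ 40; IQR ≈ 10.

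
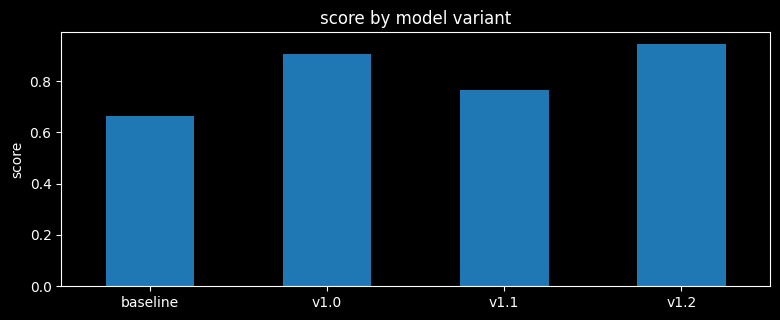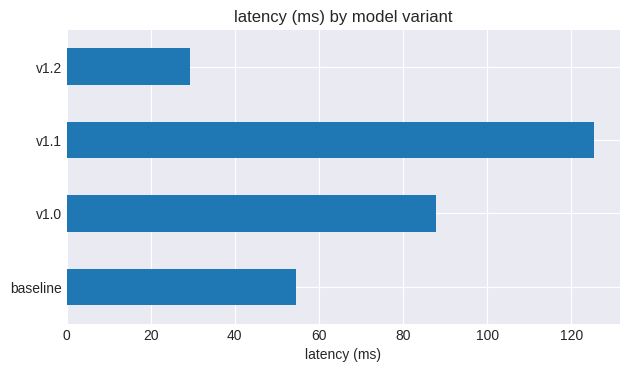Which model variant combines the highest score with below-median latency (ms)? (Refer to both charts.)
Chart 2 median latency (ms) ≈ 80; below-median model variants: baseline, v1.2. Among those, v1.2 has the highest score (≈ 0.9).

v1.2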